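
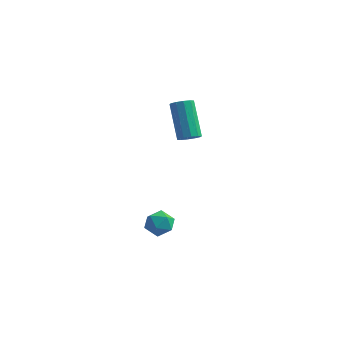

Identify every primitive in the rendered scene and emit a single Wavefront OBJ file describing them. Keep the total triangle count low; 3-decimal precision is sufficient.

v -0.351 3.263 2.817
v 0.022 3.712 2.731
v -0.835 4.745 4.397
v -1.209 4.297 4.483
v -0.278 3.777 2.536
v -1.136 4.81 4.202
v -0.607 3.646 2.448
v -1.465 4.679 4.114
v -0.838 3.369 2.501
v -1.696 4.402 4.167
v -0.883 3.051 2.675
v -1.741 4.085 4.341
v -0.725 2.815 2.903
v -1.582 3.848 4.569
v -0.424 2.75 3.098
v -1.282 3.783 4.764
v -0.095 2.881 3.186
v -0.953 3.914 4.852
v 0.136 3.158 3.133
v -0.722 4.191 4.799
v 0.181 3.475 2.959
v -0.677 4.509 4.625
v -1.928 1.907 -2.317
v -1.321 2.171 -1.851
v -1.079 1.209 -3.029
v -0.472 1.473 -2.563
v -1.022 0.963 -2.26
v -1.547 1.394 -1.82
v -0.853 1.986 -3.06
v -1.378 2.417 -2.62
v -0.656 2.22 -2.311
v -0.761 1.587 -1.816
v -1.639 1.793 -3.064
v -1.744 1.16 -2.569
f 2 1 5
f 2 5 3
f 3 5 6
f 3 6 4
f 5 1 7
f 5 7 6
f 6 7 8
f 6 8 4
f 7 1 9
f 7 9 8
f 8 9 10
f 8 10 4
f 9 1 11
f 9 11 10
f 10 11 12
f 10 12 4
f 11 1 13
f 11 13 12
f 12 13 14
f 12 14 4
f 13 1 15
f 13 15 14
f 14 15 16
f 14 16 4
f 15 1 17
f 15 17 16
f 16 17 18
f 16 18 4
f 17 1 19
f 17 19 18
f 18 19 20
f 18 20 4
f 19 1 21
f 19 21 20
f 20 21 22
f 20 22 4
f 21 1 2
f 21 2 22
f 22 2 3
f 22 3 4
f 23 34 28
f 23 28 24
f 23 24 30
f 23 30 33
f 23 33 34
f 24 28 32
f 28 34 27
f 34 33 25
f 33 30 29
f 30 24 31
f 26 32 27
f 26 27 25
f 26 25 29
f 26 29 31
f 26 31 32
f 27 32 28
f 25 27 34
f 29 25 33
f 31 29 30
f 32 31 24



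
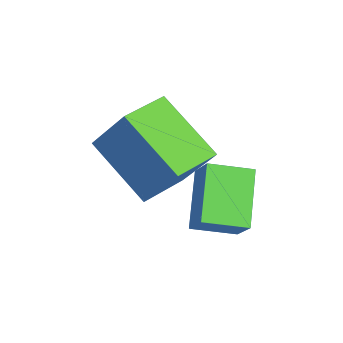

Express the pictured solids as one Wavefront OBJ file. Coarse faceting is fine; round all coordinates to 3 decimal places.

v -0.138 1.931 -3.41
v -1.267 2.327 -2.573
v 0.015 2.925 -3.675
v -1.114 3.321 -2.838
v 0.454 2.039 -2.662
v -0.675 2.435 -1.825
v 0.607 3.033 -2.927
v -0.522 3.429 -2.09
v -1.561 0.209 -1.482
v -0.968 0.783 -0.229
v -2.268 1.184 -1.595
v -1.675 1.759 -0.342
v -0.285 1.021 -2.458
v 0.308 1.596 -1.205
v -0.992 1.997 -2.571
v -0.399 2.571 -1.318
f 2 4 1
f 5 2 1
f 1 4 3
f 3 5 1
f 2 8 4
f 6 2 5
f 6 8 2
f 4 8 3
f 7 5 3
f 3 8 7
f 7 6 5
f 8 6 7
f 10 12 9
f 13 10 9
f 9 12 11
f 11 13 9
f 10 16 12
f 14 10 13
f 14 16 10
f 12 16 11
f 15 13 11
f 11 16 15
f 15 14 13
f 16 14 15



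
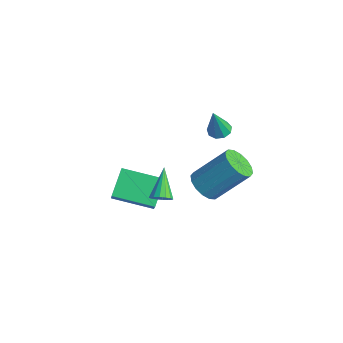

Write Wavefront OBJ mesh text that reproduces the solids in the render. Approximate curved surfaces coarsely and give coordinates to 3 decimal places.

v -2.644 0.255 -3.712
v -3.336 1.136 -2.823
v -1.435 1.621 -4.124
v -2.126 2.501 -3.234
v -1.854 -0.141 -2.706
v -2.545 0.739 -1.816
v -0.644 1.224 -3.117
v -1.336 2.105 -2.228
v 0.056 3.86 1.304
v 0.51 4.114 1.324
v 0.244 3.42 2.716
v 0.245 4.329 1.426
v -0.107 4.325 1.471
v -0.384 4.103 1.439
v -0.454 3.767 1.343
v -0.285 3.475 1.23
v 0.043 3.364 1.151
v 0.378 3.484 1.144
v 0.562 3.781 1.213
v 1.078 2.523 -0.931
v 1.495 2.916 -1.461
v 2.139 4.15 -0.038
v 1.722 3.757 0.491
v 1.134 3.098 -1.455
v 1.778 4.332 -0.033
v 0.759 3.126 -1.31
v 1.403 4.36 0.113
v 0.469 2.993 -1.062
v 1.113 4.226 0.36
v 0.342 2.733 -0.78
v 0.986 3.967 0.642
v 0.412 2.418 -0.538
v 1.057 3.651 0.884
v 0.661 2.13 -0.402
v 1.305 3.364 1.021
v 1.022 1.948 -0.407
v 1.666 3.182 1.015
v 1.397 1.92 -0.553
v 2.041 3.154 0.87
v 1.687 2.054 -0.8
v 2.331 3.287 0.622
v 1.814 2.313 -1.082
v 2.458 3.547 0.34
v 1.743 2.629 -1.324
v 2.388 3.862 0.098
v 0.08 1.085 -1.88
v 0.393 1.474 -1.862
v -0.86 1.795 -0.92
v 0.232 1.527 -2.058
v 0.03 1.461 -2.207
v -0.158 1.294 -2.267
v -0.283 1.071 -2.225
v -0.31 0.852 -2.089
v -0.233 0.695 -1.898
v -0.072 0.643 -1.702
v 0.129 0.709 -1.554
v 0.318 0.876 -1.493
v 0.442 1.099 -1.536
v 0.47 1.318 -1.671
f 2 4 1
f 5 2 1
f 1 4 3
f 3 5 1
f 2 8 4
f 6 2 5
f 6 8 2
f 4 8 3
f 7 5 3
f 3 8 7
f 7 6 5
f 8 6 7
f 10 9 12
f 10 12 11
f 12 9 13
f 12 13 11
f 13 9 14
f 13 14 11
f 14 9 15
f 14 15 11
f 15 9 16
f 15 16 11
f 16 9 17
f 16 17 11
f 17 9 18
f 17 18 11
f 18 9 19
f 18 19 11
f 19 9 10
f 19 10 11
f 21 20 24
f 21 24 22
f 22 24 25
f 22 25 23
f 24 20 26
f 24 26 25
f 25 26 27
f 25 27 23
f 26 20 28
f 26 28 27
f 27 28 29
f 27 29 23
f 28 20 30
f 28 30 29
f 29 30 31
f 29 31 23
f 30 20 32
f 30 32 31
f 31 32 33
f 31 33 23
f 32 20 34
f 32 34 33
f 33 34 35
f 33 35 23
f 34 20 36
f 34 36 35
f 35 36 37
f 35 37 23
f 36 20 38
f 36 38 37
f 37 38 39
f 37 39 23
f 38 20 40
f 38 40 39
f 39 40 41
f 39 41 23
f 40 20 42
f 40 42 41
f 41 42 43
f 41 43 23
f 42 20 44
f 42 44 43
f 43 44 45
f 43 45 23
f 44 20 21
f 44 21 45
f 45 21 22
f 45 22 23
f 47 46 49
f 47 49 48
f 49 46 50
f 49 50 48
f 50 46 51
f 50 51 48
f 51 46 52
f 51 52 48
f 52 46 53
f 52 53 48
f 53 46 54
f 53 54 48
f 54 46 55
f 54 55 48
f 55 46 56
f 55 56 48
f 56 46 57
f 56 57 48
f 57 46 58
f 57 58 48
f 58 46 59
f 58 59 48
f 59 46 47
f 59 47 48



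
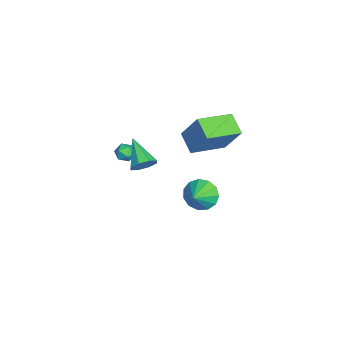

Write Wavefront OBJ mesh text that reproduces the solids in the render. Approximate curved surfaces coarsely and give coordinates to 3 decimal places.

v 0.319 0.217 2.619
v 0.619 0.541 3.262
v -1.119 -0.437 3.621
v 0.249 0.909 2.971
v -0.079 0.871 2.474
v -0.175 0.45 2.062
v 0.019 -0.108 1.977
v 0.388 -0.476 2.267
v 0.717 -0.438 2.764
v 0.813 -0.017 3.176
v -3.158 3.126 -2.84
v -2.65 3.961 -3.196
v -2.022 2.734 -2.14
v -2.904 4.124 -2.693
v -3.239 3.969 -2.237
v -3.547 3.547 -1.973
v -3.732 2.991 -1.984
v -3.735 2.478 -2.266
v -3.554 2.17 -2.731
v -3.247 2.166 -3.231
v -2.912 2.466 -3.606
v -2.655 2.976 -3.738
v -2.557 3.533 -3.585
v -3.003 3.87 3.001
v -2.359 4.73 4.746
v -1.916 4.401 2.337
v -1.272 5.262 4.083
v -1.848 2.078 3.457
v -1.204 2.939 5.203
v -0.761 2.61 2.794
v -0.117 3.47 4.539
v -3.68 -0.764 0.726
v -3.198 -0.847 0.295
v -4.362 -1.193 0.045
v -3.88 -1.276 -0.386
v -3.893 -1.63 0.162
v -3.471 -1.365 0.583
v -4.089 -0.675 -0.243
v -3.667 -0.41 0.178
v -3.451 -0.793 -0.304
v -3.329 -1.383 -0.053
v -4.231 -0.657 0.393
v -4.109 -1.247 0.644
f 2 1 4
f 2 4 3
f 4 1 5
f 4 5 3
f 5 1 6
f 5 6 3
f 6 1 7
f 6 7 3
f 7 1 8
f 7 8 3
f 8 1 9
f 8 9 3
f 9 1 10
f 9 10 3
f 10 1 2
f 10 2 3
f 12 11 14
f 12 14 13
f 14 11 15
f 14 15 13
f 15 11 16
f 15 16 13
f 16 11 17
f 16 17 13
f 17 11 18
f 17 18 13
f 18 11 19
f 18 19 13
f 19 11 20
f 19 20 13
f 20 11 21
f 20 21 13
f 21 11 22
f 21 22 13
f 22 11 23
f 22 23 13
f 23 11 12
f 23 12 13
f 25 27 24
f 28 25 24
f 24 27 26
f 26 28 24
f 25 31 27
f 29 25 28
f 29 31 25
f 27 31 26
f 30 28 26
f 26 31 30
f 30 29 28
f 31 29 30
f 32 43 37
f 32 37 33
f 32 33 39
f 32 39 42
f 32 42 43
f 33 37 41
f 37 43 36
f 43 42 34
f 42 39 38
f 39 33 40
f 35 41 36
f 35 36 34
f 35 34 38
f 35 38 40
f 35 40 41
f 36 41 37
f 34 36 43
f 38 34 42
f 40 38 39
f 41 40 33



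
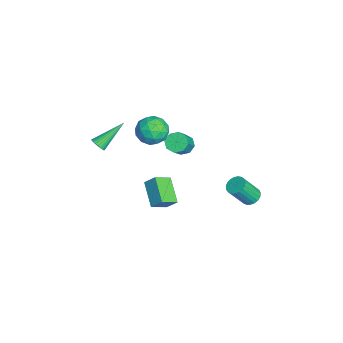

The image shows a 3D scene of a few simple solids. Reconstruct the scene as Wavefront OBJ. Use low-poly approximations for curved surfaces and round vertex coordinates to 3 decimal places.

v -1.607 -4.707 2.397
v -1.11 -4.564 2.551
v -2.453 -3.133 3.663
v -1.137 -4.442 2.382
v -1.236 -4.361 2.214
v -1.391 -4.332 2.075
v -1.579 -4.361 1.984
v -1.772 -4.442 1.957
v -1.939 -4.564 1.997
v -2.056 -4.707 2.097
v -2.104 -4.851 2.244
v -2.077 -4.973 2.413
v -1.978 -5.054 2.581
v -1.823 -5.083 2.72
v -1.635 -5.054 2.811
v -1.442 -4.973 2.838
v -1.275 -4.851 2.798
v -1.158 -4.707 2.698
v 1.869 -1.218 1.899
v 2.144 -0.614 2.593
v 3.365 -0.899 1.028
v 3.64 -0.295 1.721
v 2.4 -2.125 2.479
v 2.675 -1.521 3.172
v 3.896 -1.806 1.607
v 4.171 -1.202 2.301
v -2.274 -0.518 3.437
v -1.331 -0.907 3.072
v -3.029 -2.073 3.148
v -2.086 -2.462 2.783
v -2.204 -2.223 3.833
v -1.737 -1.262 4.012
v -2.623 -1.718 2.208
v -2.156 -0.757 2.387
v -1.547 -1.649 2.313
v -1.288 -1.961 3.317
v -3.072 -1.019 2.903
v -2.813 -1.331 3.907
v -1.737 -0.576 3.28
v -2.623 -2.404 2.94
v -2.693 -2.263 3.557
v -2.139 -2.492 3.343
v -1.975 -0.785 3.832
v -1.421 -1.014 3.618
v -1.934 -1.787 4.065
v -2.939 -1.966 2.602
v -2.385 -2.195 2.388
v -2.221 -0.488 2.877
v -1.667 -0.717 2.663
v -2.426 -1.193 2.155
v -1.309 -1.241 2.62
v -1.753 -2.155 2.45
v -2.068 -1.717 2.112
v -1.794 -1.153 2.217
v -1.157 -1.425 3.21
v -1.6 -2.339 3.04
v -1.67 -2.198 3.657
v -1.395 -1.633 3.762
v -1.284 -1.861 2.764
v -2.76 -0.641 3.18
v -3.203 -1.555 3.01
v -2.965 -1.347 2.458
v -2.69 -0.782 2.563
v -2.607 -0.825 3.77
v -3.051 -1.739 3.6
v -2.566 -1.827 4.003
v -2.292 -1.263 4.108
v -3.076 -1.119 3.456
v 1.025 4.145 -0.472
v 1.568 4.506 -0.368
v 1.917 3.556 1.097
v 1.375 3.195 0.992
v 1.377 4.648 -0.23
v 1.727 3.698 1.234
v 1.126 4.703 -0.134
v 1.476 3.753 1.33
v 0.857 4.661 -0.097
v 1.207 3.712 1.367
v 0.618 4.531 -0.125
v 0.967 3.581 1.34
v 0.448 4.333 -0.212
v 0.798 3.383 1.252
v 0.379 4.103 -0.345
v 0.729 3.153 1.119
v 0.421 3.88 -0.499
v 0.771 2.931 0.965
v 0.568 3.703 -0.649
v 0.917 2.754 0.815
v 0.793 3.603 -0.769
v 1.143 2.653 0.696
v 1.059 3.596 -0.837
v 1.409 2.646 0.628
v 1.319 3.684 -0.842
v 1.669 2.734 0.623
v 1.528 3.851 -0.783
v 1.878 2.902 0.682
v 1.65 4.07 -0.67
v 2 3.12 0.794
v 1.664 4.301 -0.523
v 2.014 3.352 0.941
v -3.518 0.406 0.474
v -3.009 0.256 -0.042
v -1.873 -0.196 1.211
v -2.382 -0.046 1.726
v -2.988 0.795 0.134
v -1.852 0.342 1.386
v -3.277 1.105 0.508
v -2.142 0.653 1.761
v -3.708 1.006 0.863
v -2.572 0.554 2.115
v -4.027 0.556 0.989
v -2.891 0.104 2.242
v -4.048 0.018 0.814
v -2.912 -0.435 2.066
v -3.758 -0.293 0.439
v -2.623 -0.745 1.692
v -3.328 -0.194 0.085
v -2.192 -0.646 1.337
f 2 1 4
f 2 4 3
f 4 1 5
f 4 5 3
f 5 1 6
f 5 6 3
f 6 1 7
f 6 7 3
f 7 1 8
f 7 8 3
f 8 1 9
f 8 9 3
f 9 1 10
f 9 10 3
f 10 1 11
f 10 11 3
f 11 1 12
f 11 12 3
f 12 1 13
f 12 13 3
f 13 1 14
f 13 14 3
f 14 1 15
f 14 15 3
f 15 1 16
f 15 16 3
f 16 1 17
f 16 17 3
f 17 1 18
f 17 18 3
f 18 1 2
f 18 2 3
f 20 22 19
f 23 20 19
f 19 22 21
f 21 23 19
f 20 26 22
f 24 20 23
f 24 26 20
f 22 26 21
f 25 23 21
f 21 26 25
f 25 24 23
f 26 24 25
f 27 64 43
f 64 38 67
f 43 67 32
f 64 67 43
f 27 43 39
f 43 32 44
f 39 44 28
f 43 44 39
f 27 39 48
f 39 28 49
f 48 49 34
f 39 49 48
f 27 48 60
f 48 34 63
f 60 63 37
f 48 63 60
f 27 60 64
f 60 37 68
f 64 68 38
f 60 68 64
f 28 44 55
f 44 32 58
f 55 58 36
f 44 58 55
f 32 67 45
f 67 38 66
f 45 66 31
f 67 66 45
f 38 68 65
f 68 37 61
f 65 61 29
f 68 61 65
f 37 63 62
f 63 34 50
f 62 50 33
f 63 50 62
f 34 49 54
f 49 28 51
f 54 51 35
f 49 51 54
f 30 56 42
f 56 36 57
f 42 57 31
f 56 57 42
f 30 42 40
f 42 31 41
f 40 41 29
f 42 41 40
f 30 40 47
f 40 29 46
f 47 46 33
f 40 46 47
f 30 47 52
f 47 33 53
f 52 53 35
f 47 53 52
f 30 52 56
f 52 35 59
f 56 59 36
f 52 59 56
f 31 57 45
f 57 36 58
f 45 58 32
f 57 58 45
f 29 41 65
f 41 31 66
f 65 66 38
f 41 66 65
f 33 46 62
f 46 29 61
f 62 61 37
f 46 61 62
f 35 53 54
f 53 33 50
f 54 50 34
f 53 50 54
f 36 59 55
f 59 35 51
f 55 51 28
f 59 51 55
f 70 69 73
f 70 73 71
f 71 73 74
f 71 74 72
f 73 69 75
f 73 75 74
f 74 75 76
f 74 76 72
f 75 69 77
f 75 77 76
f 76 77 78
f 76 78 72
f 77 69 79
f 77 79 78
f 78 79 80
f 78 80 72
f 79 69 81
f 79 81 80
f 80 81 82
f 80 82 72
f 81 69 83
f 81 83 82
f 82 83 84
f 82 84 72
f 83 69 85
f 83 85 84
f 84 85 86
f 84 86 72
f 85 69 87
f 85 87 86
f 86 87 88
f 86 88 72
f 87 69 89
f 87 89 88
f 88 89 90
f 88 90 72
f 89 69 91
f 89 91 90
f 90 91 92
f 90 92 72
f 91 69 93
f 91 93 92
f 92 93 94
f 92 94 72
f 93 69 95
f 93 95 94
f 94 95 96
f 94 96 72
f 95 69 97
f 95 97 96
f 96 97 98
f 96 98 72
f 97 69 99
f 97 99 98
f 98 99 100
f 98 100 72
f 99 69 70
f 99 70 100
f 100 70 71
f 100 71 72
f 102 101 105
f 102 105 103
f 103 105 106
f 103 106 104
f 105 101 107
f 105 107 106
f 106 107 108
f 106 108 104
f 107 101 109
f 107 109 108
f 108 109 110
f 108 110 104
f 109 101 111
f 109 111 110
f 110 111 112
f 110 112 104
f 111 101 113
f 111 113 112
f 112 113 114
f 112 114 104
f 113 101 115
f 113 115 114
f 114 115 116
f 114 116 104
f 115 101 117
f 115 117 116
f 116 117 118
f 116 118 104
f 117 101 102
f 117 102 118
f 118 102 103
f 118 103 104



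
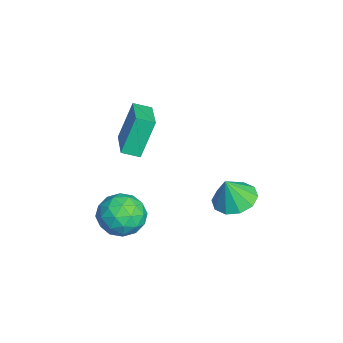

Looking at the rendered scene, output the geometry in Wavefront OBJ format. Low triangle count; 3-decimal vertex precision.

v -2.63 -2.165 2.704
v -3.113 -1.516 4.501
v -2.605 -1.355 2.418
v -3.088 -0.705 4.214
v -0.692 -2.055 3.186
v -1.175 -1.405 4.982
v -0.667 -1.244 2.899
v -1.15 -0.595 4.696
v 3.019 -1.491 2.837
v 3.736 -1.991 2.18
v 1.684 -2.149 1.88
v 2.401 -2.649 1.223
v 2.276 -2.988 2.255
v 3.101 -2.581 2.847
v 2.319 -1.559 1.213
v 3.144 -1.152 1.805
v 3.304 -2.033 1.177
v 3.277 -2.916 1.821
v 2.143 -1.224 2.239
v 2.116 -2.107 2.883
v 3.495 -1.683 2.593
v 1.925 -2.457 1.467
v 1.852 -2.656 2.074
v 2.273 -2.95 1.688
v 3.121 -2.03 2.984
v 3.543 -2.324 2.598
v 2.685 -2.91 2.642
v 1.877 -1.816 1.462
v 2.299 -2.11 1.076
v 3.147 -1.19 2.372
v 3.568 -1.484 1.986
v 2.735 -1.23 1.418
v 3.662 -2.002 1.617
v 2.877 -2.389 1.054
v 2.829 -1.748 1.048
v 3.314 -1.509 1.396
v 3.646 -2.521 1.995
v 2.862 -2.908 1.433
v 2.788 -3.107 2.039
v 3.273 -2.868 2.387
v 3.392 -2.546 1.406
v 2.558 -1.232 2.627
v 1.774 -1.619 2.065
v 2.147 -1.272 1.673
v 2.632 -1.033 2.021
v 2.543 -1.751 3.006
v 1.758 -2.138 2.443
v 2.106 -2.631 2.664
v 2.591 -2.392 3.012
v 2.028 -1.594 2.654
v 1.165 2.553 1.647
v 1.883 3.231 1.72
v 1.435 2.127 2.953
v 1.361 3.487 1.911
v 0.764 3.386 2.001
v 0.321 2.967 1.956
v 0.2 2.39 1.793
v 0.448 1.875 1.574
v 0.97 1.619 1.383
v 1.566 1.72 1.293
v 2.01 2.139 1.338
v 2.131 2.716 1.501
f 2 4 1
f 5 2 1
f 1 4 3
f 3 5 1
f 2 8 4
f 6 2 5
f 6 8 2
f 4 8 3
f 7 5 3
f 3 8 7
f 7 6 5
f 8 6 7
f 9 46 25
f 46 20 49
f 25 49 14
f 46 49 25
f 9 25 21
f 25 14 26
f 21 26 10
f 25 26 21
f 9 21 30
f 21 10 31
f 30 31 16
f 21 31 30
f 9 30 42
f 30 16 45
f 42 45 19
f 30 45 42
f 9 42 46
f 42 19 50
f 46 50 20
f 42 50 46
f 10 26 37
f 26 14 40
f 37 40 18
f 26 40 37
f 14 49 27
f 49 20 48
f 27 48 13
f 49 48 27
f 20 50 47
f 50 19 43
f 47 43 11
f 50 43 47
f 19 45 44
f 45 16 32
f 44 32 15
f 45 32 44
f 16 31 36
f 31 10 33
f 36 33 17
f 31 33 36
f 12 38 24
f 38 18 39
f 24 39 13
f 38 39 24
f 12 24 22
f 24 13 23
f 22 23 11
f 24 23 22
f 12 22 29
f 22 11 28
f 29 28 15
f 22 28 29
f 12 29 34
f 29 15 35
f 34 35 17
f 29 35 34
f 12 34 38
f 34 17 41
f 38 41 18
f 34 41 38
f 13 39 27
f 39 18 40
f 27 40 14
f 39 40 27
f 11 23 47
f 23 13 48
f 47 48 20
f 23 48 47
f 15 28 44
f 28 11 43
f 44 43 19
f 28 43 44
f 17 35 36
f 35 15 32
f 36 32 16
f 35 32 36
f 18 41 37
f 41 17 33
f 37 33 10
f 41 33 37
f 52 51 54
f 52 54 53
f 54 51 55
f 54 55 53
f 55 51 56
f 55 56 53
f 56 51 57
f 56 57 53
f 57 51 58
f 57 58 53
f 58 51 59
f 58 59 53
f 59 51 60
f 59 60 53
f 60 51 61
f 60 61 53
f 61 51 62
f 61 62 53
f 62 51 52
f 62 52 53



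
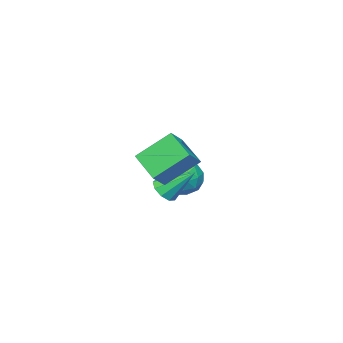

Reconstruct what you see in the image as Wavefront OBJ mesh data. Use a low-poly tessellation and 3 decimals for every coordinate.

v 1.532 2.404 -0.339
v 0.962 0.963 0.432
v 2.295 2.422 0.259
v 1.725 0.982 1.031
v 2.555 1.318 -1.611
v 1.985 -0.122 -0.839
v 3.318 1.337 -1.012
v 2.748 -0.104 -0.241
v -0.308 -1.04 -3.296
v 0.364 -1.04 -3.011
v -0.812 0.24 -2.104
v 0.336 -0.706 -3.381
v 0.007 -0.528 -3.712
v -0.47 -0.59 -3.848
v -0.871 -0.861 -3.725
v -1.008 -1.217 -3.402
v -0.818 -1.489 -3.03
v -0.389 -1.551 -2.782
v 0.078 -1.374 -2.774
v -3.497 -1.753 -2.817
v -2.46 -1.426 -2.928
v -3.28 -2.894 -4.152
v -2.243 -2.567 -4.263
v -2.546 -3.135 -3.379
v -2.68 -2.43 -2.554
v -3.06 -1.89 -4.526
v -3.194 -1.185 -3.701
v -2.189 -1.511 -3.984
v -1.872 -2.28 -3.275
v -3.868 -2.04 -3.805
v -3.551 -2.809 -3.096
v -2.998 -1.49 -2.755
v -2.742 -2.83 -4.325
v -2.921 -3.164 -3.805
v -2.311 -2.972 -3.87
v -3.127 -2.08 -2.536
v -2.517 -1.888 -2.6
v -2.568 -2.892 -2.866
v -3.223 -2.432 -4.48
v -2.613 -2.24 -4.544
v -3.429 -1.348 -3.21
v -2.819 -1.156 -3.275
v -3.172 -1.428 -4.214
v -2.229 -1.347 -3.441
v -2.101 -2.018 -4.226
v -2.581 -1.62 -4.38
v -2.66 -1.205 -3.895
v -2.042 -1.8 -3.024
v -1.914 -2.47 -3.809
v -2.093 -2.804 -3.289
v -2.172 -2.39 -2.804
v -1.883 -1.849 -3.645
v -3.826 -1.85 -3.271
v -3.698 -2.52 -4.056
v -3.568 -1.93 -4.276
v -3.647 -1.516 -3.791
v -3.639 -2.302 -2.854
v -3.511 -2.973 -3.639
v -3.08 -3.115 -3.185
v -3.159 -2.7 -2.7
v -3.857 -2.471 -3.435
f 2 4 1
f 5 2 1
f 1 4 3
f 3 5 1
f 2 8 4
f 6 2 5
f 6 8 2
f 4 8 3
f 7 5 3
f 3 8 7
f 7 6 5
f 8 6 7
f 10 9 12
f 10 12 11
f 12 9 13
f 12 13 11
f 13 9 14
f 13 14 11
f 14 9 15
f 14 15 11
f 15 9 16
f 15 16 11
f 16 9 17
f 16 17 11
f 17 9 18
f 17 18 11
f 18 9 19
f 18 19 11
f 19 9 10
f 19 10 11
f 20 57 36
f 57 31 60
f 36 60 25
f 57 60 36
f 20 36 32
f 36 25 37
f 32 37 21
f 36 37 32
f 20 32 41
f 32 21 42
f 41 42 27
f 32 42 41
f 20 41 53
f 41 27 56
f 53 56 30
f 41 56 53
f 20 53 57
f 53 30 61
f 57 61 31
f 53 61 57
f 21 37 48
f 37 25 51
f 48 51 29
f 37 51 48
f 25 60 38
f 60 31 59
f 38 59 24
f 60 59 38
f 31 61 58
f 61 30 54
f 58 54 22
f 61 54 58
f 30 56 55
f 56 27 43
f 55 43 26
f 56 43 55
f 27 42 47
f 42 21 44
f 47 44 28
f 42 44 47
f 23 49 35
f 49 29 50
f 35 50 24
f 49 50 35
f 23 35 33
f 35 24 34
f 33 34 22
f 35 34 33
f 23 33 40
f 33 22 39
f 40 39 26
f 33 39 40
f 23 40 45
f 40 26 46
f 45 46 28
f 40 46 45
f 23 45 49
f 45 28 52
f 49 52 29
f 45 52 49
f 24 50 38
f 50 29 51
f 38 51 25
f 50 51 38
f 22 34 58
f 34 24 59
f 58 59 31
f 34 59 58
f 26 39 55
f 39 22 54
f 55 54 30
f 39 54 55
f 28 46 47
f 46 26 43
f 47 43 27
f 46 43 47
f 29 52 48
f 52 28 44
f 48 44 21
f 52 44 48



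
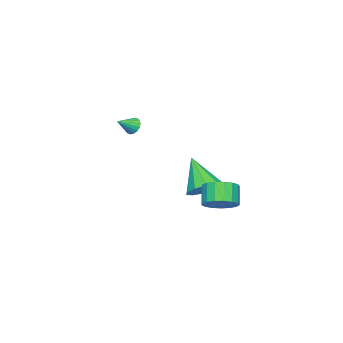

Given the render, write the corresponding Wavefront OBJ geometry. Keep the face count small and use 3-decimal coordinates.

v 1.015 3.347 0.018
v 1.529 3.84 0.567
v 0.899 3.467 1.492
v 0.385 2.973 0.942
v 1.21 4.108 0.457
v 0.579 3.734 1.382
v 0.846 4.2 0.247
v 0.215 3.827 1.172
v 0.52 4.098 -0.016
v -0.11 3.724 0.909
v 0.308 3.823 -0.272
v -0.322 3.45 0.653
v 0.258 3.439 -0.461
v -0.372 3.066 0.464
v 0.382 3.034 -0.54
v -0.249 2.661 0.385
v 0.65 2.701 -0.492
v 0.02 2.327 0.433
v 1.002 2.515 -0.327
v 0.372 2.142 0.598
v 1.357 2.52 -0.083
v 0.727 2.147 0.842
v 1.634 2.715 0.184
v 1.004 2.341 1.109
v 1.769 3.054 0.413
v 1.138 2.68 1.338
v 1.731 3.46 0.551
v 1.101 3.086 1.476
v -1.794 -3.404 2.898
v -1.467 -3.129 2.552
v -0.926 -3.776 3.422
v -1.511 -2.957 2.746
v -1.62 -2.888 2.976
v -1.769 -2.937 3.187
v -1.924 -3.093 3.333
v -2.048 -3.321 3.378
v -2.115 -3.567 3.314
v -2.108 -3.776 3.154
v -2.029 -3.9 2.936
v -1.896 -3.911 2.709
v -1.74 -3.805 2.525
v -1.596 -3.608 2.427
v -1.498 -3.364 2.436
v -0.741 1.454 -0.042
v 0.112 0.953 -0.059
v -1.419 0.246 1.602
v 0.18 1.429 0.319
v -0.104 1.915 0.559
v -0.632 2.225 0.57
v -1.201 2.24 0.346
v -1.595 1.956 -0.025
v -1.663 1.479 -0.403
v -1.379 0.993 -0.643
v -0.851 0.684 -0.654
v -0.282 0.668 -0.431
f 2 1 5
f 2 5 3
f 3 5 6
f 3 6 4
f 5 1 7
f 5 7 6
f 6 7 8
f 6 8 4
f 7 1 9
f 7 9 8
f 8 9 10
f 8 10 4
f 9 1 11
f 9 11 10
f 10 11 12
f 10 12 4
f 11 1 13
f 11 13 12
f 12 13 14
f 12 14 4
f 13 1 15
f 13 15 14
f 14 15 16
f 14 16 4
f 15 1 17
f 15 17 16
f 16 17 18
f 16 18 4
f 17 1 19
f 17 19 18
f 18 19 20
f 18 20 4
f 19 1 21
f 19 21 20
f 20 21 22
f 20 22 4
f 21 1 23
f 21 23 22
f 22 23 24
f 22 24 4
f 23 1 25
f 23 25 24
f 24 25 26
f 24 26 4
f 25 1 27
f 25 27 26
f 26 27 28
f 26 28 4
f 27 1 2
f 27 2 28
f 28 2 3
f 28 3 4
f 30 29 32
f 30 32 31
f 32 29 33
f 32 33 31
f 33 29 34
f 33 34 31
f 34 29 35
f 34 35 31
f 35 29 36
f 35 36 31
f 36 29 37
f 36 37 31
f 37 29 38
f 37 38 31
f 38 29 39
f 38 39 31
f 39 29 40
f 39 40 31
f 40 29 41
f 40 41 31
f 41 29 42
f 41 42 31
f 42 29 43
f 42 43 31
f 43 29 30
f 43 30 31
f 45 44 47
f 45 47 46
f 47 44 48
f 47 48 46
f 48 44 49
f 48 49 46
f 49 44 50
f 49 50 46
f 50 44 51
f 50 51 46
f 51 44 52
f 51 52 46
f 52 44 53
f 52 53 46
f 53 44 54
f 53 54 46
f 54 44 55
f 54 55 46
f 55 44 45
f 55 45 46



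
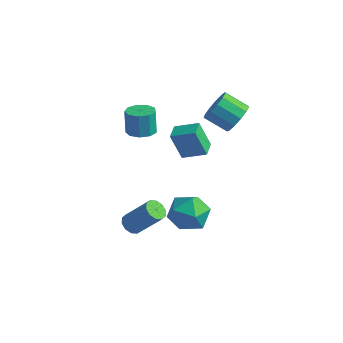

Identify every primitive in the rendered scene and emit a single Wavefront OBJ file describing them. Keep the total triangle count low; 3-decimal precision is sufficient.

v 0.925 3.758 1.438
v 1.456 3.201 2.077
v 0.186 2.866 2.841
v -0.345 3.422 2.202
v 1.447 3.722 2.29
v 0.176 3.387 3.054
v 1.272 4.255 2.233
v 0.002 3.92 2.997
v 0.987 4.63 1.924
v -0.284 4.294 2.688
v 0.682 4.728 1.46
v -0.588 4.392 2.224
v 0.455 4.517 0.989
v -0.816 4.182 1.753
v 0.377 4.066 0.661
v -0.894 3.731 1.425
v 0.473 3.517 0.579
v -0.798 3.182 1.343
v 0.712 3.044 0.771
v -0.558 2.709 1.534
v 1.02 2.798 1.174
v -0.251 2.463 1.937
v 1.297 2.856 1.661
v 0.026 2.521 2.424
v -1.786 -2.164 -4.53
v -1.417 -2.702 -4.684
v -0.125 -2.274 -3.084
v -0.494 -1.736 -2.93
v -1.265 -2.378 -4.893
v 0.027 -1.951 -3.294
v -1.312 -1.973 -4.963
v -0.02 -1.545 -3.364
v -1.54 -1.64 -4.868
v -0.248 -1.213 -3.269
v -1.862 -1.508 -4.644
v -0.57 -1.08 -3.044
v -2.155 -1.626 -4.376
v -0.863 -1.198 -2.776
v -2.307 -1.949 -4.166
v -1.015 -1.522 -2.567
v -2.26 -2.355 -4.096
v -0.968 -1.927 -2.497
v -2.032 -2.687 -4.191
v -0.74 -2.26 -2.592
v -1.71 -2.82 -4.416
v -0.418 -2.392 -2.816
v 2.796 -2.136 -1.324
v 3.358 -2.393 -0.273
v 1.502 -3.587 -0.987
v 2.064 -3.844 0.064
v 1.44 -2.803 -0.055
v 2.24 -1.906 -0.263
v 2.62 -4.074 -0.997
v 3.42 -3.177 -1.205
v 3.249 -3.591 -0.071
v 2.521 -2.805 0.512
v 2.339 -3.175 -1.772
v 1.611 -2.389 -1.189
v -1.719 2.373 -2.212
v -2.344 2.155 -0.549
v -2.115 3.335 -2.234
v -2.74 3.116 -0.571
v -0.46 2.904 -1.669
v -1.085 2.685 -0.006
v -0.856 3.865 -1.691
v -1.481 3.647 -0.028
v -3.681 1.393 -0.224
v -3.244 2.12 -0.28
v -3.482 2.374 1.168
v -3.919 1.647 1.224
v -3.807 2.217 -0.39
v -4.045 2.471 1.059
v -4.311 1.928 -0.422
v -4.549 2.183 1.027
v -4.52 1.389 -0.362
v -4.758 1.644 1.087
v -4.336 0.852 -0.237
v -4.574 1.106 1.212
v -3.846 0.567 -0.106
v -4.084 0.822 1.342
v -3.279 0.669 -0.031
v -3.517 0.924 1.418
v -2.899 1.11 -0.046
v -3.138 1.364 1.403
v -2.886 1.683 -0.145
v -3.124 1.937 1.304
f 2 1 5
f 2 5 3
f 3 5 6
f 3 6 4
f 5 1 7
f 5 7 6
f 6 7 8
f 6 8 4
f 7 1 9
f 7 9 8
f 8 9 10
f 8 10 4
f 9 1 11
f 9 11 10
f 10 11 12
f 10 12 4
f 11 1 13
f 11 13 12
f 12 13 14
f 12 14 4
f 13 1 15
f 13 15 14
f 14 15 16
f 14 16 4
f 15 1 17
f 15 17 16
f 16 17 18
f 16 18 4
f 17 1 19
f 17 19 18
f 18 19 20
f 18 20 4
f 19 1 21
f 19 21 20
f 20 21 22
f 20 22 4
f 21 1 23
f 21 23 22
f 22 23 24
f 22 24 4
f 23 1 2
f 23 2 24
f 24 2 3
f 24 3 4
f 26 25 29
f 26 29 27
f 27 29 30
f 27 30 28
f 29 25 31
f 29 31 30
f 30 31 32
f 30 32 28
f 31 25 33
f 31 33 32
f 32 33 34
f 32 34 28
f 33 25 35
f 33 35 34
f 34 35 36
f 34 36 28
f 35 25 37
f 35 37 36
f 36 37 38
f 36 38 28
f 37 25 39
f 37 39 38
f 38 39 40
f 38 40 28
f 39 25 41
f 39 41 40
f 40 41 42
f 40 42 28
f 41 25 43
f 41 43 42
f 42 43 44
f 42 44 28
f 43 25 45
f 43 45 44
f 44 45 46
f 44 46 28
f 45 25 26
f 45 26 46
f 46 26 27
f 46 27 28
f 47 58 52
f 47 52 48
f 47 48 54
f 47 54 57
f 47 57 58
f 48 52 56
f 52 58 51
f 58 57 49
f 57 54 53
f 54 48 55
f 50 56 51
f 50 51 49
f 50 49 53
f 50 53 55
f 50 55 56
f 51 56 52
f 49 51 58
f 53 49 57
f 55 53 54
f 56 55 48
f 60 62 59
f 63 60 59
f 59 62 61
f 61 63 59
f 60 66 62
f 64 60 63
f 64 66 60
f 62 66 61
f 65 63 61
f 61 66 65
f 65 64 63
f 66 64 65
f 68 67 71
f 68 71 69
f 69 71 72
f 69 72 70
f 71 67 73
f 71 73 72
f 72 73 74
f 72 74 70
f 73 67 75
f 73 75 74
f 74 75 76
f 74 76 70
f 75 67 77
f 75 77 76
f 76 77 78
f 76 78 70
f 77 67 79
f 77 79 78
f 78 79 80
f 78 80 70
f 79 67 81
f 79 81 80
f 80 81 82
f 80 82 70
f 81 67 83
f 81 83 82
f 82 83 84
f 82 84 70
f 83 67 85
f 83 85 84
f 84 85 86
f 84 86 70
f 85 67 68
f 85 68 86
f 86 68 69
f 86 69 70



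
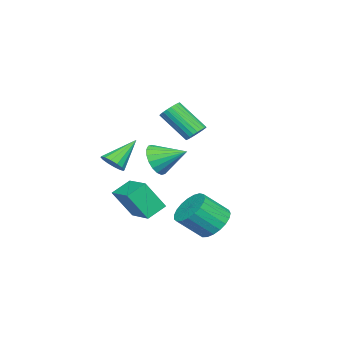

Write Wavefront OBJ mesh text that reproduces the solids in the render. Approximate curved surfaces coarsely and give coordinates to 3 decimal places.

v 2.72 3.619 -2.363
v 3.601 4.244 -2.38
v 4.361 3.206 -1.194
v 3.48 2.581 -1.177
v 3.357 4.436 -2.056
v 4.117 3.397 -0.87
v 3.002 4.486 -1.785
v 3.762 3.448 -0.599
v 2.599 4.387 -1.613
v 3.359 3.349 -0.427
v 2.217 4.155 -1.572
v 2.977 3.117 -0.386
v 1.922 3.83 -1.667
v 2.682 2.792 -0.481
v 1.765 3.469 -1.882
v 2.525 2.431 -0.696
v 1.773 3.134 -2.181
v 2.533 2.095 -0.995
v 1.944 2.882 -2.511
v 2.704 1.844 -1.325
v 2.25 2.758 -2.816
v 3.01 1.72 -1.63
v 2.637 2.783 -3.042
v 3.397 1.745 -1.856
v 3.039 2.953 -3.151
v 3.799 1.914 -1.965
v 3.385 3.237 -3.123
v 4.145 2.199 -1.937
v 3.616 3.588 -2.965
v 4.376 2.55 -1.779
v 3.693 3.944 -2.702
v 4.453 2.906 -1.516
v 3.595 -1.457 1.225
v 4.166 -1.271 1.658
v 2.365 -0.723 2.535
v 4.109 -0.967 1.433
v 3.914 -0.793 1.153
v 3.633 -0.798 0.892
v 3.342 -0.979 0.72
v 3.119 -1.288 0.684
v 3.023 -1.642 0.793
v 3.081 -1.947 1.018
v 3.276 -2.121 1.298
v 3.556 -2.116 1.559
v 3.847 -1.935 1.731
v 4.07 -1.626 1.767
v 0.062 -3.17 -2.241
v -0.88 -2.579 -1.609
v -0.482 -2.263 -3.902
v -1.425 -1.671 -3.27
v 1.205 -1.769 -1.85
v 0.262 -1.177 -1.218
v 0.66 -0.861 -3.511
v -0.282 -0.27 -2.879
v -2.224 -1.636 -0.426
v -1.701 -1.991 0.437
v -2.376 0.016 0.346
v -1.35 -1.829 0.16
v -1.171 -1.629 -0.233
v -1.201 -1.43 -0.665
v -1.434 -1.272 -1.049
v -1.823 -1.186 -1.31
v -2.291 -1.189 -1.396
v -2.746 -1.281 -1.29
v -3.098 -1.443 -1.012
v -3.276 -1.643 -0.619
v -3.246 -1.842 -0.187
v -3.013 -2 0.197
v -2.624 -2.086 0.458
v -2.156 -2.083 0.544
v 0.082 1.538 2.572
v 0.723 1.656 2.726
v 0.639 0.18 4.203
v -0.002 0.062 4.048
v 0.601 1.823 2.886
v 0.516 0.347 4.363
v 0.399 1.946 2.998
v 0.315 0.47 4.475
v 0.15 2.008 3.045
v 0.065 0.531 4.522
v -0.11 1.998 3.02
v -0.195 0.521 4.497
v -0.341 1.917 2.926
v -0.426 0.441 4.403
v -0.507 1.78 2.779
v -0.592 0.303 4.256
v -0.584 1.605 2.6
v -0.668 0.128 4.077
v -0.559 1.42 2.417
v -0.643 -0.056 3.894
v -0.436 1.253 2.257
v -0.521 -0.223 3.734
v -0.235 1.13 2.145
v -0.319 -0.346 3.622
v 0.015 1.069 2.098
v -0.07 -0.408 3.575
v 0.275 1.079 2.123
v 0.19 -0.398 3.6
v 0.506 1.159 2.217
v 0.421 -0.317 3.694
v 0.672 1.297 2.364
v 0.587 -0.18 3.841
v 0.748 1.472 2.543
v 0.664 -0.005 4.02
f 2 1 5
f 2 5 3
f 3 5 6
f 3 6 4
f 5 1 7
f 5 7 6
f 6 7 8
f 6 8 4
f 7 1 9
f 7 9 8
f 8 9 10
f 8 10 4
f 9 1 11
f 9 11 10
f 10 11 12
f 10 12 4
f 11 1 13
f 11 13 12
f 12 13 14
f 12 14 4
f 13 1 15
f 13 15 14
f 14 15 16
f 14 16 4
f 15 1 17
f 15 17 16
f 16 17 18
f 16 18 4
f 17 1 19
f 17 19 18
f 18 19 20
f 18 20 4
f 19 1 21
f 19 21 20
f 20 21 22
f 20 22 4
f 21 1 23
f 21 23 22
f 22 23 24
f 22 24 4
f 23 1 25
f 23 25 24
f 24 25 26
f 24 26 4
f 25 1 27
f 25 27 26
f 26 27 28
f 26 28 4
f 27 1 29
f 27 29 28
f 28 29 30
f 28 30 4
f 29 1 31
f 29 31 30
f 30 31 32
f 30 32 4
f 31 1 2
f 31 2 32
f 32 2 3
f 32 3 4
f 34 33 36
f 34 36 35
f 36 33 37
f 36 37 35
f 37 33 38
f 37 38 35
f 38 33 39
f 38 39 35
f 39 33 40
f 39 40 35
f 40 33 41
f 40 41 35
f 41 33 42
f 41 42 35
f 42 33 43
f 42 43 35
f 43 33 44
f 43 44 35
f 44 33 45
f 44 45 35
f 45 33 46
f 45 46 35
f 46 33 34
f 46 34 35
f 48 50 47
f 51 48 47
f 47 50 49
f 49 51 47
f 48 54 50
f 52 48 51
f 52 54 48
f 50 54 49
f 53 51 49
f 49 54 53
f 53 52 51
f 54 52 53
f 56 55 58
f 56 58 57
f 58 55 59
f 58 59 57
f 59 55 60
f 59 60 57
f 60 55 61
f 60 61 57
f 61 55 62
f 61 62 57
f 62 55 63
f 62 63 57
f 63 55 64
f 63 64 57
f 64 55 65
f 64 65 57
f 65 55 66
f 65 66 57
f 66 55 67
f 66 67 57
f 67 55 68
f 67 68 57
f 68 55 69
f 68 69 57
f 69 55 70
f 69 70 57
f 70 55 56
f 70 56 57
f 72 71 75
f 72 75 73
f 73 75 76
f 73 76 74
f 75 71 77
f 75 77 76
f 76 77 78
f 76 78 74
f 77 71 79
f 77 79 78
f 78 79 80
f 78 80 74
f 79 71 81
f 79 81 80
f 80 81 82
f 80 82 74
f 81 71 83
f 81 83 82
f 82 83 84
f 82 84 74
f 83 71 85
f 83 85 84
f 84 85 86
f 84 86 74
f 85 71 87
f 85 87 86
f 86 87 88
f 86 88 74
f 87 71 89
f 87 89 88
f 88 89 90
f 88 90 74
f 89 71 91
f 89 91 90
f 90 91 92
f 90 92 74
f 91 71 93
f 91 93 92
f 92 93 94
f 92 94 74
f 93 71 95
f 93 95 94
f 94 95 96
f 94 96 74
f 95 71 97
f 95 97 96
f 96 97 98
f 96 98 74
f 97 71 99
f 97 99 98
f 98 99 100
f 98 100 74
f 99 71 101
f 99 101 100
f 100 101 102
f 100 102 74
f 101 71 103
f 101 103 102
f 102 103 104
f 102 104 74
f 103 71 72
f 103 72 104
f 104 72 73
f 104 73 74



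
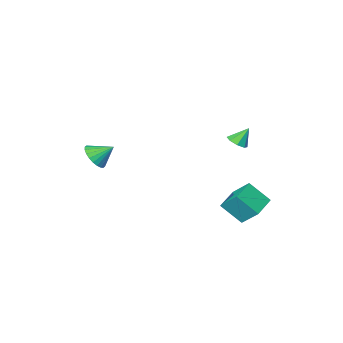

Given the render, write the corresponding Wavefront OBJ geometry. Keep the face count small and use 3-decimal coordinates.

v 3.226 -3.417 -0.696
v 3.932 -3.118 -0.136
v 2.314 -2.823 0.136
v 3.902 -2.834 -0.372
v 3.769 -2.639 -0.657
v 3.553 -2.562 -0.948
v 3.287 -2.615 -1.201
v 3.012 -2.79 -1.377
v 2.77 -3.061 -1.45
v 2.597 -3.386 -1.407
v 2.519 -3.716 -1.257
v 2.549 -4 -1.021
v 2.683 -4.196 -0.735
v 2.898 -4.273 -0.444
v 3.164 -4.219 -0.191
v 3.439 -4.044 -0.015
v 3.682 -3.773 0.057
v 3.855 -3.448 0.015
v -3.373 3.288 -3.595
v -3.755 4.374 -2.455
v -2.039 4.106 -3.927
v -2.42 5.192 -2.787
v -2.52 2.368 -2.433
v -2.901 3.454 -1.293
v -1.185 3.186 -2.765
v -1.567 4.272 -1.625
v -2.538 2.7 1.752
v -2.184 3.27 1.865
v -3.182 2.9 2.768
v -2.61 3.354 1.578
v -2.994 3.055 1.393
v -3.111 2.549 1.418
v -2.892 2.131 1.639
v -2.466 2.047 1.925
v -2.082 2.345 2.11
v -1.965 2.852 2.085
f 2 1 4
f 2 4 3
f 4 1 5
f 4 5 3
f 5 1 6
f 5 6 3
f 6 1 7
f 6 7 3
f 7 1 8
f 7 8 3
f 8 1 9
f 8 9 3
f 9 1 10
f 9 10 3
f 10 1 11
f 10 11 3
f 11 1 12
f 11 12 3
f 12 1 13
f 12 13 3
f 13 1 14
f 13 14 3
f 14 1 15
f 14 15 3
f 15 1 16
f 15 16 3
f 16 1 17
f 16 17 3
f 17 1 18
f 17 18 3
f 18 1 2
f 18 2 3
f 20 22 19
f 23 20 19
f 19 22 21
f 21 23 19
f 20 26 22
f 24 20 23
f 24 26 20
f 22 26 21
f 25 23 21
f 21 26 25
f 25 24 23
f 26 24 25
f 28 27 30
f 28 30 29
f 30 27 31
f 30 31 29
f 31 27 32
f 31 32 29
f 32 27 33
f 32 33 29
f 33 27 34
f 33 34 29
f 34 27 35
f 34 35 29
f 35 27 36
f 35 36 29
f 36 27 28
f 36 28 29



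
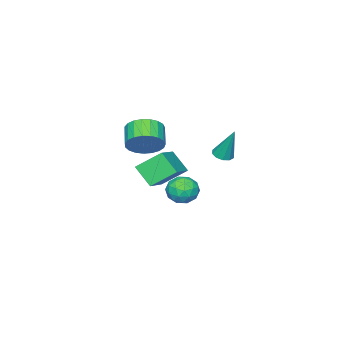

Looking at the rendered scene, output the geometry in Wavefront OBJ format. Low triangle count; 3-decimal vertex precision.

v 2.413 -1.223 2.219
v 2.988 -1.329 2.849
v 2.283 -1.943 3.391
v 1.707 -1.837 2.761
v 2.815 -1.036 2.956
v 2.11 -1.649 3.497
v 2.572 -0.774 2.935
v 1.866 -1.387 3.477
v 2.301 -0.59 2.791
v 1.596 -1.204 3.332
v 2.05 -0.516 2.547
v 1.344 -1.129 3.089
v 1.861 -0.564 2.247
v 1.156 -1.177 2.789
v 1.768 -0.726 1.942
v 1.063 -1.339 2.484
v 1.786 -0.974 1.685
v 1.081 -1.587 2.227
v 1.913 -1.265 1.521
v 1.207 -1.878 2.062
v 2.126 -1.549 1.477
v 1.421 -2.162 2.018
v 2.388 -1.777 1.561
v 1.683 -2.39 2.103
v 2.655 -1.909 1.76
v 1.95 -2.522 2.301
v 2.88 -1.922 2.037
v 2.175 -2.535 2.579
v 3.024 -1.815 2.346
v 2.319 -2.428 2.888
v 3.062 -1.605 2.634
v 2.357 -2.218 3.175
v 0.828 -2.47 -0.046
v 0.099 -1.604 0.793
v 0.879 -1.594 -0.907
v 0.15 -0.727 -0.068
v 2.29 -1.893 0.628
v 1.561 -1.026 1.467
v 2.341 -1.016 -0.233
v 1.612 -0.15 0.606
v -2.548 -2.27 -2.716
v -2.098 -2.282 -3.414
v -2.382 -3.598 -2.586
v -1.932 -3.61 -3.284
v -1.63 -3.245 -2.602
v -1.733 -2.425 -2.682
v -2.747 -3.455 -3.318
v -2.85 -2.635 -3.398
v -2.221 -3.014 -3.786
v -1.531 -2.884 -3.343
v -2.949 -2.996 -2.657
v -2.259 -2.866 -2.214
v -2.338 -2.16 -3.076
v -2.142 -3.72 -2.924
v -1.965 -3.506 -2.523
v -1.7 -3.513 -2.933
v -2.123 -2.244 -2.646
v -1.859 -2.25 -3.056
v -1.583 -2.816 -2.579
v -2.621 -3.63 -2.944
v -2.357 -3.636 -3.354
v -2.78 -2.367 -3.067
v -2.515 -2.374 -3.477
v -2.897 -3.064 -3.421
v -2.146 -2.597 -3.705
v -2.048 -3.377 -3.629
v -2.527 -3.287 -3.649
v -2.588 -2.804 -3.696
v -1.74 -2.521 -3.445
v -1.642 -3.301 -3.369
v -1.464 -3.087 -2.968
v -1.525 -2.604 -3.015
v -1.812 -2.951 -3.664
v -2.838 -2.579 -2.631
v -2.74 -3.359 -2.555
v -2.955 -3.276 -2.985
v -3.016 -2.793 -3.032
v -2.432 -2.503 -2.371
v -2.334 -3.283 -2.295
v -1.892 -3.076 -2.304
v -1.953 -2.593 -2.351
v -2.668 -2.929 -2.336
v -1.242 0.11 0.667
v -0.82 -0.159 0.764
v -1.198 0.75 2.253
v -0.733 0.121 0.649
v -0.84 0.397 0.54
v -1.101 0.563 0.481
v -1.416 0.556 0.492
v -1.665 0.379 0.571
v -1.752 0.099 0.686
v -1.644 -0.177 0.795
v -1.383 -0.343 0.854
v -1.068 -0.336 0.843
f 2 1 5
f 2 5 3
f 3 5 6
f 3 6 4
f 5 1 7
f 5 7 6
f 6 7 8
f 6 8 4
f 7 1 9
f 7 9 8
f 8 9 10
f 8 10 4
f 9 1 11
f 9 11 10
f 10 11 12
f 10 12 4
f 11 1 13
f 11 13 12
f 12 13 14
f 12 14 4
f 13 1 15
f 13 15 14
f 14 15 16
f 14 16 4
f 15 1 17
f 15 17 16
f 16 17 18
f 16 18 4
f 17 1 19
f 17 19 18
f 18 19 20
f 18 20 4
f 19 1 21
f 19 21 20
f 20 21 22
f 20 22 4
f 21 1 23
f 21 23 22
f 22 23 24
f 22 24 4
f 23 1 25
f 23 25 24
f 24 25 26
f 24 26 4
f 25 1 27
f 25 27 26
f 26 27 28
f 26 28 4
f 27 1 29
f 27 29 28
f 28 29 30
f 28 30 4
f 29 1 31
f 29 31 30
f 30 31 32
f 30 32 4
f 31 1 2
f 31 2 32
f 32 2 3
f 32 3 4
f 34 36 33
f 37 34 33
f 33 36 35
f 35 37 33
f 34 40 36
f 38 34 37
f 38 40 34
f 36 40 35
f 39 37 35
f 35 40 39
f 39 38 37
f 40 38 39
f 41 78 57
f 78 52 81
f 57 81 46
f 78 81 57
f 41 57 53
f 57 46 58
f 53 58 42
f 57 58 53
f 41 53 62
f 53 42 63
f 62 63 48
f 53 63 62
f 41 62 74
f 62 48 77
f 74 77 51
f 62 77 74
f 41 74 78
f 74 51 82
f 78 82 52
f 74 82 78
f 42 58 69
f 58 46 72
f 69 72 50
f 58 72 69
f 46 81 59
f 81 52 80
f 59 80 45
f 81 80 59
f 52 82 79
f 82 51 75
f 79 75 43
f 82 75 79
f 51 77 76
f 77 48 64
f 76 64 47
f 77 64 76
f 48 63 68
f 63 42 65
f 68 65 49
f 63 65 68
f 44 70 56
f 70 50 71
f 56 71 45
f 70 71 56
f 44 56 54
f 56 45 55
f 54 55 43
f 56 55 54
f 44 54 61
f 54 43 60
f 61 60 47
f 54 60 61
f 44 61 66
f 61 47 67
f 66 67 49
f 61 67 66
f 44 66 70
f 66 49 73
f 70 73 50
f 66 73 70
f 45 71 59
f 71 50 72
f 59 72 46
f 71 72 59
f 43 55 79
f 55 45 80
f 79 80 52
f 55 80 79
f 47 60 76
f 60 43 75
f 76 75 51
f 60 75 76
f 49 67 68
f 67 47 64
f 68 64 48
f 67 64 68
f 50 73 69
f 73 49 65
f 69 65 42
f 73 65 69
f 84 83 86
f 84 86 85
f 86 83 87
f 86 87 85
f 87 83 88
f 87 88 85
f 88 83 89
f 88 89 85
f 89 83 90
f 89 90 85
f 90 83 91
f 90 91 85
f 91 83 92
f 91 92 85
f 92 83 93
f 92 93 85
f 93 83 94
f 93 94 85
f 94 83 84
f 94 84 85



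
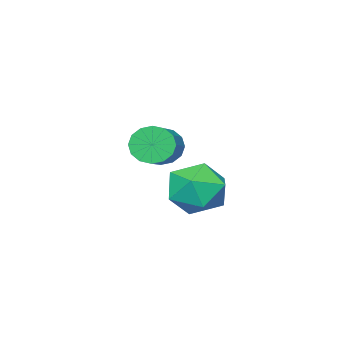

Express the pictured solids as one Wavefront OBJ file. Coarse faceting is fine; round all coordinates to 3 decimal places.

v 0.804 0.807 -2.665
v 1.281 1.21 -3.484
v 2.199 -0.01 -2.256
v 2.676 0.393 -3.075
v 2.416 0.997 -2.281
v 1.554 1.502 -2.534
v 1.926 -0.302 -3.206
v 1.064 0.203 -3.459
v 1.975 0.525 -3.818
v 2.277 1.328 -3.247
v 1.203 -0.128 -2.493
v 1.505 0.675 -1.922
v -0.342 -2.758 -2.517
v 0.024 -2.923 -3.127
v 1.049 -2.326 -2.672
v 0.682 -2.162 -2.063
v -0.139 -2.589 -3.198
v 0.886 -1.993 -2.743
v -0.356 -2.301 -3.086
v 0.669 -1.704 -2.631
v -0.57 -2.135 -2.822
v 0.455 -1.539 -2.368
v -0.723 -2.137 -2.477
v 0.302 -1.54 -2.022
v -0.773 -2.304 -2.142
v 0.251 -1.708 -1.687
v -0.709 -2.594 -1.908
v 0.316 -1.997 -1.453
v -0.546 -2.927 -1.837
v 0.479 -2.331 -1.382
v -0.329 -3.216 -1.949
v 0.696 -2.619 -1.494
v -0.115 -3.381 -2.212
v 0.91 -2.785 -1.758
v 0.038 -3.38 -2.558
v 1.063 -2.783 -2.103
v 0.089 -3.212 -2.893
v 1.113 -2.616 -2.438
f 1 12 6
f 1 6 2
f 1 2 8
f 1 8 11
f 1 11 12
f 2 6 10
f 6 12 5
f 12 11 3
f 11 8 7
f 8 2 9
f 4 10 5
f 4 5 3
f 4 3 7
f 4 7 9
f 4 9 10
f 5 10 6
f 3 5 12
f 7 3 11
f 9 7 8
f 10 9 2
f 14 13 17
f 14 17 15
f 15 17 18
f 15 18 16
f 17 13 19
f 17 19 18
f 18 19 20
f 18 20 16
f 19 13 21
f 19 21 20
f 20 21 22
f 20 22 16
f 21 13 23
f 21 23 22
f 22 23 24
f 22 24 16
f 23 13 25
f 23 25 24
f 24 25 26
f 24 26 16
f 25 13 27
f 25 27 26
f 26 27 28
f 26 28 16
f 27 13 29
f 27 29 28
f 28 29 30
f 28 30 16
f 29 13 31
f 29 31 30
f 30 31 32
f 30 32 16
f 31 13 33
f 31 33 32
f 32 33 34
f 32 34 16
f 33 13 35
f 33 35 34
f 34 35 36
f 34 36 16
f 35 13 37
f 35 37 36
f 36 37 38
f 36 38 16
f 37 13 14
f 37 14 38
f 38 14 15
f 38 15 16



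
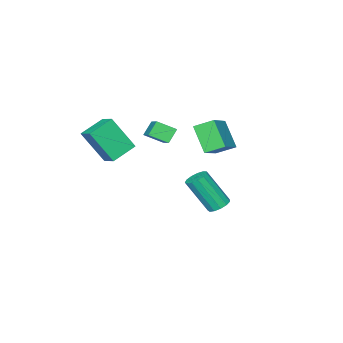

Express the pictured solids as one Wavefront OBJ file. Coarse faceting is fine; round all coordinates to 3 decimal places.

v 0.701 -0.882 1.048
v 1.324 -1.635 1.53
v 0.117 -0.918 1.745
v 0.74 -1.672 2.227
v 1.76 0.612 2.013
v 2.383 -0.142 2.495
v 1.176 0.575 2.71
v 1.799 -0.178 3.192
v -1.637 0.679 -3.735
v -1.261 1.186 -3.581
v -0.646 0.168 -1.731
v -1.023 -0.339 -1.885
v -1.59 1.254 -3.435
v -0.975 0.235 -1.584
v -1.934 1.139 -3.384
v -1.319 0.12 -1.533
v -2.184 0.878 -3.444
v -1.569 -0.14 -1.594
v -2.26 0.554 -3.597
v -1.645 -0.464 -1.747
v -2.139 0.27 -3.794
v -1.524 -0.748 -1.943
v -1.858 0.116 -3.972
v -1.244 -0.903 -2.121
v -1.508 0.14 -4.075
v -0.893 -0.878 -2.224
v -1.198 0.336 -4.07
v -0.584 -0.682 -2.219
v -1.028 0.641 -3.959
v -0.413 -0.378 -2.108
v -1.052 0.958 -3.777
v -0.437 -0.061 -1.926
v 0.114 1.382 2.774
v -0.496 2.143 3.261
v 0.393 2.423 1.498
v -0.218 3.183 1.984
v 1.478 1.977 3.556
v 0.867 2.737 4.042
v 1.756 3.017 2.279
v 1.146 3.778 2.766
v 2.165 -1.966 0.93
v 2.374 -1.072 1.352
v 3.534 -2.034 0.398
v 3.742 -1.14 0.82
v 2.798 -2.94 2.68
v 3.006 -2.046 3.102
v 4.166 -3.008 2.148
v 4.375 -2.114 2.57
f 2 4 1
f 5 2 1
f 1 4 3
f 3 5 1
f 2 8 4
f 6 2 5
f 6 8 2
f 4 8 3
f 7 5 3
f 3 8 7
f 7 6 5
f 8 6 7
f 10 9 13
f 10 13 11
f 11 13 14
f 11 14 12
f 13 9 15
f 13 15 14
f 14 15 16
f 14 16 12
f 15 9 17
f 15 17 16
f 16 17 18
f 16 18 12
f 17 9 19
f 17 19 18
f 18 19 20
f 18 20 12
f 19 9 21
f 19 21 20
f 20 21 22
f 20 22 12
f 21 9 23
f 21 23 22
f 22 23 24
f 22 24 12
f 23 9 25
f 23 25 24
f 24 25 26
f 24 26 12
f 25 9 27
f 25 27 26
f 26 27 28
f 26 28 12
f 27 9 29
f 27 29 28
f 28 29 30
f 28 30 12
f 29 9 31
f 29 31 30
f 30 31 32
f 30 32 12
f 31 9 10
f 31 10 32
f 32 10 11
f 32 11 12
f 34 36 33
f 37 34 33
f 33 36 35
f 35 37 33
f 34 40 36
f 38 34 37
f 38 40 34
f 36 40 35
f 39 37 35
f 35 40 39
f 39 38 37
f 40 38 39
f 42 44 41
f 45 42 41
f 41 44 43
f 43 45 41
f 42 48 44
f 46 42 45
f 46 48 42
f 44 48 43
f 47 45 43
f 43 48 47
f 47 46 45
f 48 46 47



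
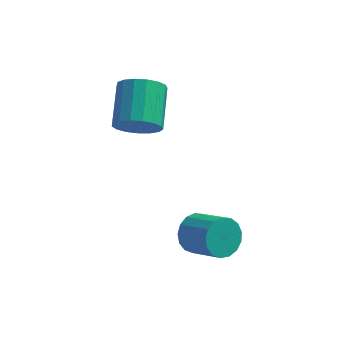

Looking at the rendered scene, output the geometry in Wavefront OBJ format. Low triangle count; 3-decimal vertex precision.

v -2.186 2.445 -0.216
v -1.2 2.387 0.078
v -1.409 4.157 1.13
v -2.394 4.215 0.836
v -1.183 2.64 -0.345
v -1.391 4.41 0.707
v -1.395 2.848 -0.738
v -1.604 4.619 0.314
v -1.788 2.964 -1.012
v -1.997 4.735 0.04
v -2.273 2.961 -1.103
v -2.481 4.732 -0.051
v -2.737 2.84 -0.991
v -2.946 4.611 0.061
v -3.075 2.628 -0.701
v -3.284 4.399 0.351
v -3.21 2.374 -0.301
v -3.418 4.145 0.751
v -3.109 2.137 0.119
v -3.318 3.907 1.171
v -2.798 1.969 0.463
v -3.006 3.74 1.515
v -2.345 1.911 0.65
v -2.554 3.682 1.702
v -1.857 1.975 0.64
v -2.065 3.746 1.692
v -1.443 2.147 0.433
v -1.652 3.917 1.485
v 0.753 -0.272 -3.903
v 1.262 -0.224 -4.667
v 2.517 -1.019 -3.882
v 2.007 -1.068 -3.117
v 1.362 0.147 -4.451
v 2.616 -0.649 -3.665
v 1.321 0.421 -4.109
v 2.576 -0.374 -3.323
v 1.151 0.537 -3.719
v 2.405 -0.259 -2.934
v 0.889 0.467 -3.372
v 2.144 -0.329 -2.587
v 0.597 0.228 -3.146
v 1.851 -0.568 -2.361
v 0.339 -0.126 -3.094
v 1.594 -0.921 -2.309
v 0.177 -0.513 -3.227
v 1.431 -1.308 -2.441
v 0.147 -0.845 -3.514
v 1.401 -1.64 -2.729
v 0.255 -1.046 -3.891
v 1.509 -1.841 -3.106
v 0.477 -1.069 -4.27
v 1.732 -1.865 -3.485
v 0.763 -0.91 -4.565
v 2.017 -1.706 -3.78
v 1.046 -0.605 -4.708
v 2.3 -1.401 -3.923
f 2 1 5
f 2 5 3
f 3 5 6
f 3 6 4
f 5 1 7
f 5 7 6
f 6 7 8
f 6 8 4
f 7 1 9
f 7 9 8
f 8 9 10
f 8 10 4
f 9 1 11
f 9 11 10
f 10 11 12
f 10 12 4
f 11 1 13
f 11 13 12
f 12 13 14
f 12 14 4
f 13 1 15
f 13 15 14
f 14 15 16
f 14 16 4
f 15 1 17
f 15 17 16
f 16 17 18
f 16 18 4
f 17 1 19
f 17 19 18
f 18 19 20
f 18 20 4
f 19 1 21
f 19 21 20
f 20 21 22
f 20 22 4
f 21 1 23
f 21 23 22
f 22 23 24
f 22 24 4
f 23 1 25
f 23 25 24
f 24 25 26
f 24 26 4
f 25 1 27
f 25 27 26
f 26 27 28
f 26 28 4
f 27 1 2
f 27 2 28
f 28 2 3
f 28 3 4
f 30 29 33
f 30 33 31
f 31 33 34
f 31 34 32
f 33 29 35
f 33 35 34
f 34 35 36
f 34 36 32
f 35 29 37
f 35 37 36
f 36 37 38
f 36 38 32
f 37 29 39
f 37 39 38
f 38 39 40
f 38 40 32
f 39 29 41
f 39 41 40
f 40 41 42
f 40 42 32
f 41 29 43
f 41 43 42
f 42 43 44
f 42 44 32
f 43 29 45
f 43 45 44
f 44 45 46
f 44 46 32
f 45 29 47
f 45 47 46
f 46 47 48
f 46 48 32
f 47 29 49
f 47 49 48
f 48 49 50
f 48 50 32
f 49 29 51
f 49 51 50
f 50 51 52
f 50 52 32
f 51 29 53
f 51 53 52
f 52 53 54
f 52 54 32
f 53 29 55
f 53 55 54
f 54 55 56
f 54 56 32
f 55 29 30
f 55 30 56
f 56 30 31
f 56 31 32



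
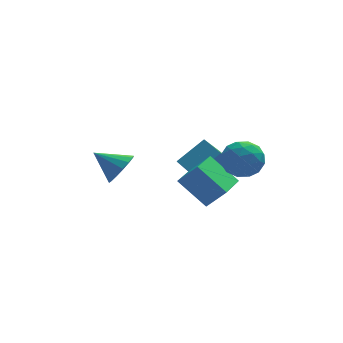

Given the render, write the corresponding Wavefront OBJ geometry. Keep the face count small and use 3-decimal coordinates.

v 1.999 1.781 -2.022
v 3.595 2.16 -0.711
v 1.442 3.394 -1.81
v 3.038 3.773 -0.499
v 2.962 2.287 -3.341
v 4.558 2.666 -2.03
v 2.405 3.9 -3.129
v 4.001 4.279 -1.818
v -1.861 1.879 -1.086
v -1.181 2.68 -0.761
v -3.219 2.621 -0.074
v -1.426 2.878 -1.235
v -1.787 2.808 -1.67
v -2.168 2.489 -1.948
v -2.467 2.007 -1.995
v -2.603 1.49 -1.798
v -2.541 1.077 -1.411
v -2.296 0.879 -0.937
v -1.934 0.949 -0.503
v -1.553 1.268 -0.225
v -1.254 1.75 -0.177
v -1.118 2.267 -0.374
v 2.437 -3.911 0.188
v 1.178 -2.84 1.578
v 1.471 -3.598 -0.929
v 0.212 -2.526 0.461
v 3.528 -2.074 -0.241
v 2.269 -1.002 1.149
v 2.562 -1.76 -1.358
v 1.303 -0.689 0.032
v 3.237 -2.506 2.956
v 3.944 -2.309 1.995
v 2.856 -4.311 2.305
v 3.563 -4.114 1.344
v 4.053 -4.21 2.445
v 4.289 -3.094 2.847
v 2.511 -3.526 1.453
v 2.747 -2.41 1.855
v 3.495 -2.939 1.066
v 4.448 -3.361 1.679
v 2.352 -3.259 2.621
v 3.305 -3.681 3.234
v 3.624 -2.249 2.533
v 3.176 -4.371 1.767
v 3.464 -4.427 2.414
v 3.879 -4.311 1.849
v 3.827 -2.711 3.034
v 4.242 -2.594 2.469
v 4.306 -3.712 2.733
v 2.558 -4.026 1.831
v 2.973 -3.909 1.266
v 2.921 -2.309 2.451
v 3.336 -2.193 1.886
v 2.494 -2.908 1.567
v 3.775 -2.503 1.422
v 3.551 -3.564 1.039
v 2.934 -3.219 1.103
v 3.072 -2.563 1.339
v 4.335 -2.751 1.782
v 4.111 -3.812 1.399
v 4.4 -3.869 2.046
v 4.538 -3.213 2.283
v 4.072 -3.122 1.236
v 2.689 -2.808 2.901
v 2.465 -3.869 2.518
v 2.262 -3.407 2.017
v 2.4 -2.751 2.254
v 3.249 -3.056 3.261
v 3.025 -4.117 2.878
v 3.728 -4.057 2.961
v 3.866 -3.401 3.197
v 2.728 -3.498 3.064
f 2 4 1
f 5 2 1
f 1 4 3
f 3 5 1
f 2 8 4
f 6 2 5
f 6 8 2
f 4 8 3
f 7 5 3
f 3 8 7
f 7 6 5
f 8 6 7
f 10 9 12
f 10 12 11
f 12 9 13
f 12 13 11
f 13 9 14
f 13 14 11
f 14 9 15
f 14 15 11
f 15 9 16
f 15 16 11
f 16 9 17
f 16 17 11
f 17 9 18
f 17 18 11
f 18 9 19
f 18 19 11
f 19 9 20
f 19 20 11
f 20 9 21
f 20 21 11
f 21 9 22
f 21 22 11
f 22 9 10
f 22 10 11
f 24 26 23
f 27 24 23
f 23 26 25
f 25 27 23
f 24 30 26
f 28 24 27
f 28 30 24
f 26 30 25
f 29 27 25
f 25 30 29
f 29 28 27
f 30 28 29
f 31 68 47
f 68 42 71
f 47 71 36
f 68 71 47
f 31 47 43
f 47 36 48
f 43 48 32
f 47 48 43
f 31 43 52
f 43 32 53
f 52 53 38
f 43 53 52
f 31 52 64
f 52 38 67
f 64 67 41
f 52 67 64
f 31 64 68
f 64 41 72
f 68 72 42
f 64 72 68
f 32 48 59
f 48 36 62
f 59 62 40
f 48 62 59
f 36 71 49
f 71 42 70
f 49 70 35
f 71 70 49
f 42 72 69
f 72 41 65
f 69 65 33
f 72 65 69
f 41 67 66
f 67 38 54
f 66 54 37
f 67 54 66
f 38 53 58
f 53 32 55
f 58 55 39
f 53 55 58
f 34 60 46
f 60 40 61
f 46 61 35
f 60 61 46
f 34 46 44
f 46 35 45
f 44 45 33
f 46 45 44
f 34 44 51
f 44 33 50
f 51 50 37
f 44 50 51
f 34 51 56
f 51 37 57
f 56 57 39
f 51 57 56
f 34 56 60
f 56 39 63
f 60 63 40
f 56 63 60
f 35 61 49
f 61 40 62
f 49 62 36
f 61 62 49
f 33 45 69
f 45 35 70
f 69 70 42
f 45 70 69
f 37 50 66
f 50 33 65
f 66 65 41
f 50 65 66
f 39 57 58
f 57 37 54
f 58 54 38
f 57 54 58
f 40 63 59
f 63 39 55
f 59 55 32
f 63 55 59



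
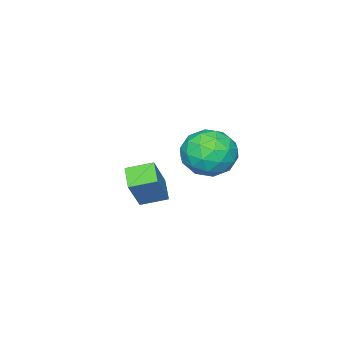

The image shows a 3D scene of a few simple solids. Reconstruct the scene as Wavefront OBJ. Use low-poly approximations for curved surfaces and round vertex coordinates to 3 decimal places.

v 0.017 -0.159 -2.552
v 0.476 -0.759 -3.343
v -1.556 -0.881 -2.917
v -1.097 -1.481 -3.708
v -0.865 -1.689 -2.659
v 0.107 -1.242 -2.434
v -1.187 -0.398 -3.826
v -0.215 0.049 -3.601
v -0.268 -0.907 -4.13
v -0.069 -1.704 -3.409
v -1.011 0.064 -2.851
v -0.812 -0.733 -2.13
v 0.385 -0.395 -2.916
v -1.465 -1.245 -3.344
v -1.328 -1.366 -2.728
v -1.059 -1.719 -3.193
v 0.168 -0.679 -2.381
v 0.438 -1.032 -2.846
v -0.351 -1.579 -2.444
v -1.518 -0.608 -3.414
v -1.248 -0.961 -3.879
v -0.021 0.079 -3.067
v 0.248 -0.274 -3.532
v -0.729 -0.061 -3.816
v 0.217 -0.835 -3.843
v -0.708 -1.26 -4.057
v -0.761 -0.623 -4.127
v -0.189 -0.361 -3.995
v 0.334 -1.304 -3.419
v -0.591 -1.729 -3.634
v -0.454 -1.85 -3.017
v 0.117 -1.588 -2.885
v -0.104 -1.391 -3.882
v -0.489 0.089 -2.626
v -1.414 -0.336 -2.841
v -1.197 -0.052 -3.375
v -0.626 0.21 -3.243
v -0.372 -0.38 -2.203
v -1.297 -0.805 -2.417
v -0.891 -1.279 -2.265
v -0.319 -1.017 -2.133
v -0.976 -0.249 -2.378
v 2.77 -1.317 -3.478
v 2.163 -0.572 -3.203
v 3.324 -0.707 -3.909
v 2.716 0.038 -3.635
v 3.564 -1.138 -2.205
v 2.956 -0.393 -1.931
v 4.117 -0.528 -2.637
v 3.51 0.217 -2.362
f 1 38 17
f 38 12 41
f 17 41 6
f 38 41 17
f 1 17 13
f 17 6 18
f 13 18 2
f 17 18 13
f 1 13 22
f 13 2 23
f 22 23 8
f 13 23 22
f 1 22 34
f 22 8 37
f 34 37 11
f 22 37 34
f 1 34 38
f 34 11 42
f 38 42 12
f 34 42 38
f 2 18 29
f 18 6 32
f 29 32 10
f 18 32 29
f 6 41 19
f 41 12 40
f 19 40 5
f 41 40 19
f 12 42 39
f 42 11 35
f 39 35 3
f 42 35 39
f 11 37 36
f 37 8 24
f 36 24 7
f 37 24 36
f 8 23 28
f 23 2 25
f 28 25 9
f 23 25 28
f 4 30 16
f 30 10 31
f 16 31 5
f 30 31 16
f 4 16 14
f 16 5 15
f 14 15 3
f 16 15 14
f 4 14 21
f 14 3 20
f 21 20 7
f 14 20 21
f 4 21 26
f 21 7 27
f 26 27 9
f 21 27 26
f 4 26 30
f 26 9 33
f 30 33 10
f 26 33 30
f 5 31 19
f 31 10 32
f 19 32 6
f 31 32 19
f 3 15 39
f 15 5 40
f 39 40 12
f 15 40 39
f 7 20 36
f 20 3 35
f 36 35 11
f 20 35 36
f 9 27 28
f 27 7 24
f 28 24 8
f 27 24 28
f 10 33 29
f 33 9 25
f 29 25 2
f 33 25 29
f 44 46 43
f 47 44 43
f 43 46 45
f 45 47 43
f 44 50 46
f 48 44 47
f 48 50 44
f 46 50 45
f 49 47 45
f 45 50 49
f 49 48 47
f 50 48 49



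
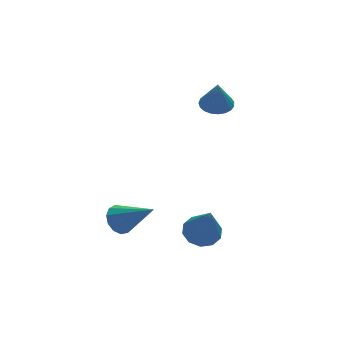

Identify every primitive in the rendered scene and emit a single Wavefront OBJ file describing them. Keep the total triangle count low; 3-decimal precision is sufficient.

v 3.087 2.016 1.455
v 3.809 2.168 1.51
v 3.033 1.784 2.805
v 3.682 2.445 1.553
v 3.452 2.648 1.579
v 3.159 2.742 1.584
v 2.853 2.71 1.566
v 2.588 2.558 1.529
v 2.409 2.313 1.48
v 2.347 2.016 1.426
v 2.413 1.72 1.378
v 2.596 1.474 1.343
v 2.863 1.323 1.327
v 3.169 1.291 1.334
v 3.461 1.385 1.361
v 3.688 1.588 1.405
v 3.811 1.865 1.458
v -2.319 -0.94 -2.039
v -1.985 -0.366 -1.762
v -1.321 -2.12 -0.801
v -2.321 -0.42 -1.541
v -2.657 -0.639 -1.479
v -2.886 -0.953 -1.594
v -2.935 -1.264 -1.851
v -2.788 -1.472 -2.167
v -2.493 -1.511 -2.442
v -2.143 -1.369 -2.59
v -1.849 -1.091 -2.562
v -1.704 -0.765 -2.368
v -1.755 -0.495 -2.07
v 0.806 -1.954 -2.968
v 1.407 -2.461 -3.203
v 0.754 -2.906 -1.052
v 1.62 -2.051 -2.994
v 1.523 -1.605 -2.775
v 1.152 -1.292 -2.629
v 0.649 -1.232 -2.613
v 0.206 -1.447 -2.733
v -0.007 -1.856 -2.942
v 0.09 -2.303 -3.161
v 0.461 -2.616 -3.307
v 0.964 -2.676 -3.323
f 2 1 4
f 2 4 3
f 4 1 5
f 4 5 3
f 5 1 6
f 5 6 3
f 6 1 7
f 6 7 3
f 7 1 8
f 7 8 3
f 8 1 9
f 8 9 3
f 9 1 10
f 9 10 3
f 10 1 11
f 10 11 3
f 11 1 12
f 11 12 3
f 12 1 13
f 12 13 3
f 13 1 14
f 13 14 3
f 14 1 15
f 14 15 3
f 15 1 16
f 15 16 3
f 16 1 17
f 16 17 3
f 17 1 2
f 17 2 3
f 19 18 21
f 19 21 20
f 21 18 22
f 21 22 20
f 22 18 23
f 22 23 20
f 23 18 24
f 23 24 20
f 24 18 25
f 24 25 20
f 25 18 26
f 25 26 20
f 26 18 27
f 26 27 20
f 27 18 28
f 27 28 20
f 28 18 29
f 28 29 20
f 29 18 30
f 29 30 20
f 30 18 19
f 30 19 20
f 32 31 34
f 32 34 33
f 34 31 35
f 34 35 33
f 35 31 36
f 35 36 33
f 36 31 37
f 36 37 33
f 37 31 38
f 37 38 33
f 38 31 39
f 38 39 33
f 39 31 40
f 39 40 33
f 40 31 41
f 40 41 33
f 41 31 42
f 41 42 33
f 42 31 32
f 42 32 33



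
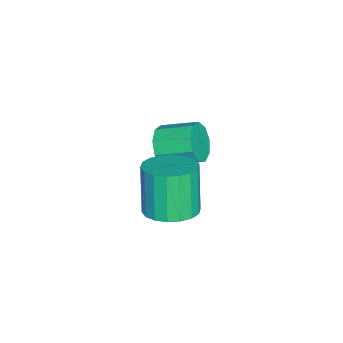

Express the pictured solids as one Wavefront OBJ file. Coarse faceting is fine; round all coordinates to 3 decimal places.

v 3.863 1.184 2.17
v 4.711 0.882 2.439
v 4.086 0.674 4.178
v 3.237 0.976 3.91
v 4.737 1.295 2.498
v 4.111 1.087 4.237
v 4.589 1.687 2.492
v 3.964 1.479 4.231
v 4.297 1.979 2.422
v 3.672 1.77 4.161
v 3.92 2.113 2.302
v 3.295 1.905 4.042
v 3.531 2.064 2.156
v 2.906 1.855 3.896
v 3.208 1.84 2.013
v 2.582 1.632 3.753
v 3.014 1.486 1.902
v 2.389 1.278 3.641
v 2.989 1.073 1.843
v 2.363 0.865 3.582
v 3.136 0.681 1.849
v 2.511 0.473 3.588
v 3.428 0.39 1.919
v 2.803 0.181 3.658
v 3.805 0.255 2.038
v 3.18 0.047 3.778
v 4.194 0.305 2.184
v 3.569 0.096 3.924
v 4.518 0.528 2.327
v 3.892 0.32 4.067
v 0.095 -0.129 1.601
v 0.444 0.14 0.921
v 0.415 1.438 1.42
v 0.065 1.169 2.099
v -0.107 0.149 0.867
v -0.137 1.446 1.365
v -0.564 0.027 1.156
v -0.594 1.324 1.654
v -0.713 -0.167 1.653
v -0.742 1.13 2.151
v -0.483 -0.344 2.126
v -0.513 0.954 2.624
v 0.016 -0.419 2.353
v -0.013 0.878 2.851
v 0.553 -0.359 2.228
v 0.523 0.938 2.726
v 0.875 -0.191 1.81
v 0.845 1.106 2.308
v 0.832 0.006 1.294
v 0.802 1.303 1.792
f 2 1 5
f 2 5 3
f 3 5 6
f 3 6 4
f 5 1 7
f 5 7 6
f 6 7 8
f 6 8 4
f 7 1 9
f 7 9 8
f 8 9 10
f 8 10 4
f 9 1 11
f 9 11 10
f 10 11 12
f 10 12 4
f 11 1 13
f 11 13 12
f 12 13 14
f 12 14 4
f 13 1 15
f 13 15 14
f 14 15 16
f 14 16 4
f 15 1 17
f 15 17 16
f 16 17 18
f 16 18 4
f 17 1 19
f 17 19 18
f 18 19 20
f 18 20 4
f 19 1 21
f 19 21 20
f 20 21 22
f 20 22 4
f 21 1 23
f 21 23 22
f 22 23 24
f 22 24 4
f 23 1 25
f 23 25 24
f 24 25 26
f 24 26 4
f 25 1 27
f 25 27 26
f 26 27 28
f 26 28 4
f 27 1 29
f 27 29 28
f 28 29 30
f 28 30 4
f 29 1 2
f 29 2 30
f 30 2 3
f 30 3 4
f 32 31 35
f 32 35 33
f 33 35 36
f 33 36 34
f 35 31 37
f 35 37 36
f 36 37 38
f 36 38 34
f 37 31 39
f 37 39 38
f 38 39 40
f 38 40 34
f 39 31 41
f 39 41 40
f 40 41 42
f 40 42 34
f 41 31 43
f 41 43 42
f 42 43 44
f 42 44 34
f 43 31 45
f 43 45 44
f 44 45 46
f 44 46 34
f 45 31 47
f 45 47 46
f 46 47 48
f 46 48 34
f 47 31 49
f 47 49 48
f 48 49 50
f 48 50 34
f 49 31 32
f 49 32 50
f 50 32 33
f 50 33 34



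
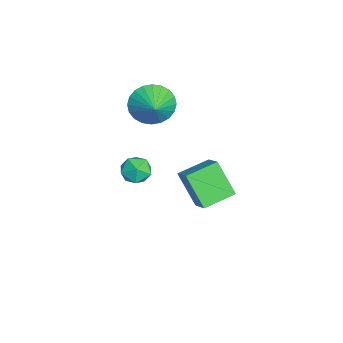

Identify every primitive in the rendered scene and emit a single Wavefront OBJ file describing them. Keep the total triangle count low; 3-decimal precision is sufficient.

v -1.279 -2.503 -2.171
v -0.7 -2.874 -1.743
v -2.16 -2.826 -1.257
v -1.581 -3.197 -0.829
v -1.579 -2.39 -0.901
v -1.034 -2.191 -1.465
v -1.826 -3.509 -1.535
v -1.281 -3.31 -2.099
v -1.038 -3.495 -1.35
v -0.885 -2.804 -0.958
v -1.975 -2.896 -2.042
v -1.822 -2.205 -1.65
v -2.592 -2.127 2.007
v -2.116 -2.557 1.15
v -1.488 -1.993 2.553
v -2.115 -2.152 1.049
v -2.187 -1.743 1.094
v -2.321 -1.393 1.277
v -2.496 -1.154 1.572
v -2.685 -1.064 1.933
v -2.861 -1.135 2.305
v -2.995 -1.358 2.632
v -3.069 -1.698 2.863
v -3.069 -2.103 2.964
v -2.997 -2.511 2.919
v -2.864 -2.862 2.736
v -2.689 -3.1 2.441
v -2.499 -3.191 2.08
v -2.324 -3.119 1.708
v -2.189 -2.896 1.382
v 3.062 -0.386 0.196
v 2.288 -1.112 1.6
v 2.397 0.912 0.499
v 1.623 0.186 1.904
v 3.997 -0.066 0.876
v 3.223 -0.792 2.281
v 3.332 1.232 1.18
v 2.558 0.506 2.584
f 1 12 6
f 1 6 2
f 1 2 8
f 1 8 11
f 1 11 12
f 2 6 10
f 6 12 5
f 12 11 3
f 11 8 7
f 8 2 9
f 4 10 5
f 4 5 3
f 4 3 7
f 4 7 9
f 4 9 10
f 5 10 6
f 3 5 12
f 7 3 11
f 9 7 8
f 10 9 2
f 14 13 16
f 14 16 15
f 16 13 17
f 16 17 15
f 17 13 18
f 17 18 15
f 18 13 19
f 18 19 15
f 19 13 20
f 19 20 15
f 20 13 21
f 20 21 15
f 21 13 22
f 21 22 15
f 22 13 23
f 22 23 15
f 23 13 24
f 23 24 15
f 24 13 25
f 24 25 15
f 25 13 26
f 25 26 15
f 26 13 27
f 26 27 15
f 27 13 28
f 27 28 15
f 28 13 29
f 28 29 15
f 29 13 30
f 29 30 15
f 30 13 14
f 30 14 15
f 32 34 31
f 35 32 31
f 31 34 33
f 33 35 31
f 32 38 34
f 36 32 35
f 36 38 32
f 34 38 33
f 37 35 33
f 33 38 37
f 37 36 35
f 38 36 37



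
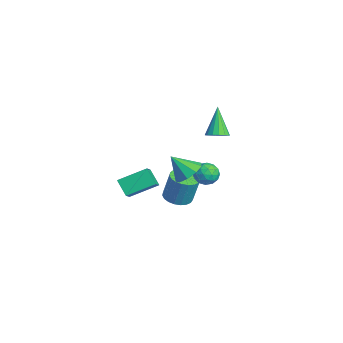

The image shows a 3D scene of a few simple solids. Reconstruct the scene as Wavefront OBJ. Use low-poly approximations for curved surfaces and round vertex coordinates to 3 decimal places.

v -3.288 3.681 0.421
v -2.854 3.255 0.787
v -4.352 4.039 2.099
v -2.702 3.589 0.812
v -2.708 3.947 0.731
v -2.869 4.235 0.568
v -3.142 4.373 0.365
v -3.454 4.327 0.177
v -3.722 4.107 0.054
v -3.873 3.773 0.03
v -3.868 3.414 0.11
v -3.707 3.127 0.273
v -3.434 2.988 0.476
v -3.121 3.035 0.664
v 3.892 -0.241 2.548
v 4.401 -0.925 2.257
v 3.388 -1.079 3.632
v 4.715 -0.587 2.664
v 4.645 -0.087 3.017
v 4.222 0.34 3.15
v 3.645 0.495 3.001
v 3.184 0.306 2.64
v 3.054 -0.14 2.236
v 3.316 -0.633 1.978
v 3.848 -0.943 1.986
v -0.379 0.448 -2.228
v 0.234 1.014 -2.434
v 0.493 1.358 -0.718
v -0.121 0.792 -0.512
v -0.058 1.219 -2.432
v 0.2 1.564 -0.715
v -0.407 1.291 -2.394
v -0.148 1.636 -0.677
v -0.75 1.217 -2.327
v -0.491 1.562 -0.61
v -1.029 1.011 -2.243
v -0.771 1.355 -0.527
v -1.196 0.706 -2.157
v -0.938 1.051 -0.44
v -1.222 0.357 -2.083
v -0.963 0.702 -0.366
v -1.102 0.024 -2.034
v -0.843 0.369 -0.318
v -0.857 -0.236 -2.019
v -0.598 0.109 -0.302
v -0.53 -0.378 -2.04
v -0.271 -0.033 -0.323
v -0.176 -0.377 -2.094
v 0.083 -0.032 -0.377
v 0.142 -0.233 -2.17
v 0.401 0.111 -0.454
v 0.371 0.028 -2.257
v 0.629 0.372 -0.54
v 0.469 0.362 -2.339
v 0.728 0.706 -0.622
v 0.421 0.71 -2.402
v 0.68 1.055 -0.685
v 0.033 2.286 -0.804
v 0.744 2.398 -0.483
v -0.204 1.362 0.043
v 0.507 1.474 0.364
v -0.051 2.025 0.442
v 0.095 2.596 -0.082
v 0.445 1.164 -0.358
v 0.591 1.735 -0.882
v 0.999 1.704 -0.208
v 0.692 2.237 0.287
v -0.152 1.523 -0.727
v -0.459 2.056 -0.232
v 0.409 2.423 -0.718
v 0.131 1.337 0.278
v -0.198 1.661 0.324
v 0.221 1.727 0.512
v 0.028 2.54 -0.482
v 0.446 2.605 -0.293
v -0.022 2.386 0.25
v 0.094 1.155 -0.147
v 0.512 1.22 0.042
v 0.319 2.033 -0.952
v 0.738 2.099 -0.764
v 0.562 1.374 -0.69
v 0.977 2.081 -0.368
v 0.838 1.538 0.131
v 0.801 1.356 -0.294
v 0.887 1.692 -0.602
v 0.797 2.394 -0.077
v 0.658 1.851 0.421
v 0.329 2.175 0.467
v 0.415 2.511 0.159
v 0.947 1.986 0.085
v -0.118 1.909 -0.861
v -0.257 1.366 -0.363
v 0.125 1.249 -0.599
v 0.211 1.585 -0.907
v -0.298 2.222 -0.571
v -0.437 1.679 -0.072
v -0.347 2.068 0.162
v -0.261 2.404 -0.146
v -0.407 1.774 -0.525
v 3.491 -3.99 2.433
v 3.691 -2.446 3.164
v 2.775 -3.605 1.816
v 2.976 -2.061 2.548
v 4.264 -3.739 1.692
v 4.465 -2.195 2.424
v 3.549 -3.354 1.076
v 3.749 -1.81 1.807
f 2 1 4
f 2 4 3
f 4 1 5
f 4 5 3
f 5 1 6
f 5 6 3
f 6 1 7
f 6 7 3
f 7 1 8
f 7 8 3
f 8 1 9
f 8 9 3
f 9 1 10
f 9 10 3
f 10 1 11
f 10 11 3
f 11 1 12
f 11 12 3
f 12 1 13
f 12 13 3
f 13 1 14
f 13 14 3
f 14 1 2
f 14 2 3
f 16 15 18
f 16 18 17
f 18 15 19
f 18 19 17
f 19 15 20
f 19 20 17
f 20 15 21
f 20 21 17
f 21 15 22
f 21 22 17
f 22 15 23
f 22 23 17
f 23 15 24
f 23 24 17
f 24 15 25
f 24 25 17
f 25 15 16
f 25 16 17
f 27 26 30
f 27 30 28
f 28 30 31
f 28 31 29
f 30 26 32
f 30 32 31
f 31 32 33
f 31 33 29
f 32 26 34
f 32 34 33
f 33 34 35
f 33 35 29
f 34 26 36
f 34 36 35
f 35 36 37
f 35 37 29
f 36 26 38
f 36 38 37
f 37 38 39
f 37 39 29
f 38 26 40
f 38 40 39
f 39 40 41
f 39 41 29
f 40 26 42
f 40 42 41
f 41 42 43
f 41 43 29
f 42 26 44
f 42 44 43
f 43 44 45
f 43 45 29
f 44 26 46
f 44 46 45
f 45 46 47
f 45 47 29
f 46 26 48
f 46 48 47
f 47 48 49
f 47 49 29
f 48 26 50
f 48 50 49
f 49 50 51
f 49 51 29
f 50 26 52
f 50 52 51
f 51 52 53
f 51 53 29
f 52 26 54
f 52 54 53
f 53 54 55
f 53 55 29
f 54 26 56
f 54 56 55
f 55 56 57
f 55 57 29
f 56 26 27
f 56 27 57
f 57 27 28
f 57 28 29
f 58 95 74
f 95 69 98
f 74 98 63
f 95 98 74
f 58 74 70
f 74 63 75
f 70 75 59
f 74 75 70
f 58 70 79
f 70 59 80
f 79 80 65
f 70 80 79
f 58 79 91
f 79 65 94
f 91 94 68
f 79 94 91
f 58 91 95
f 91 68 99
f 95 99 69
f 91 99 95
f 59 75 86
f 75 63 89
f 86 89 67
f 75 89 86
f 63 98 76
f 98 69 97
f 76 97 62
f 98 97 76
f 69 99 96
f 99 68 92
f 96 92 60
f 99 92 96
f 68 94 93
f 94 65 81
f 93 81 64
f 94 81 93
f 65 80 85
f 80 59 82
f 85 82 66
f 80 82 85
f 61 87 73
f 87 67 88
f 73 88 62
f 87 88 73
f 61 73 71
f 73 62 72
f 71 72 60
f 73 72 71
f 61 71 78
f 71 60 77
f 78 77 64
f 71 77 78
f 61 78 83
f 78 64 84
f 83 84 66
f 78 84 83
f 61 83 87
f 83 66 90
f 87 90 67
f 83 90 87
f 62 88 76
f 88 67 89
f 76 89 63
f 88 89 76
f 60 72 96
f 72 62 97
f 96 97 69
f 72 97 96
f 64 77 93
f 77 60 92
f 93 92 68
f 77 92 93
f 66 84 85
f 84 64 81
f 85 81 65
f 84 81 85
f 67 90 86
f 90 66 82
f 86 82 59
f 90 82 86
f 101 103 100
f 104 101 100
f 100 103 102
f 102 104 100
f 101 107 103
f 105 101 104
f 105 107 101
f 103 107 102
f 106 104 102
f 102 107 106
f 106 105 104
f 107 105 106

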